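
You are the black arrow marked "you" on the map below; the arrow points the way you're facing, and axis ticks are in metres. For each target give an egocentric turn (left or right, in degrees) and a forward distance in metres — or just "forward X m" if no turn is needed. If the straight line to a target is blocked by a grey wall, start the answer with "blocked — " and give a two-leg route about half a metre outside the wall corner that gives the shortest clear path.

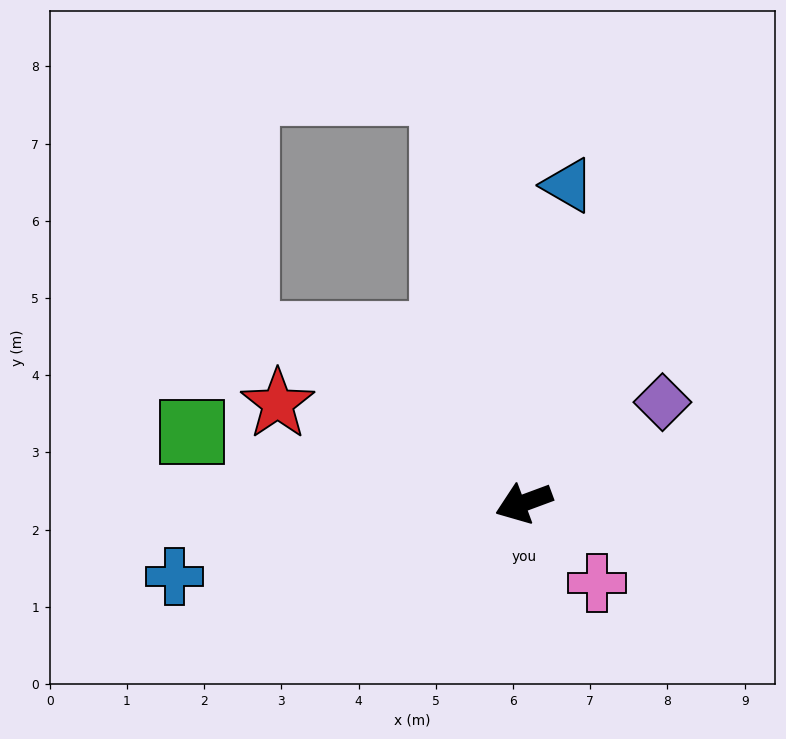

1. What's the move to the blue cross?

turn right 8°, forward 4.6 m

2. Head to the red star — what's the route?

turn right 42°, forward 3.4 m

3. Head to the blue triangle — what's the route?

turn right 118°, forward 4.2 m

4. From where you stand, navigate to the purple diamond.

turn right 164°, forward 2.2 m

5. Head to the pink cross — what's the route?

turn left 112°, forward 1.4 m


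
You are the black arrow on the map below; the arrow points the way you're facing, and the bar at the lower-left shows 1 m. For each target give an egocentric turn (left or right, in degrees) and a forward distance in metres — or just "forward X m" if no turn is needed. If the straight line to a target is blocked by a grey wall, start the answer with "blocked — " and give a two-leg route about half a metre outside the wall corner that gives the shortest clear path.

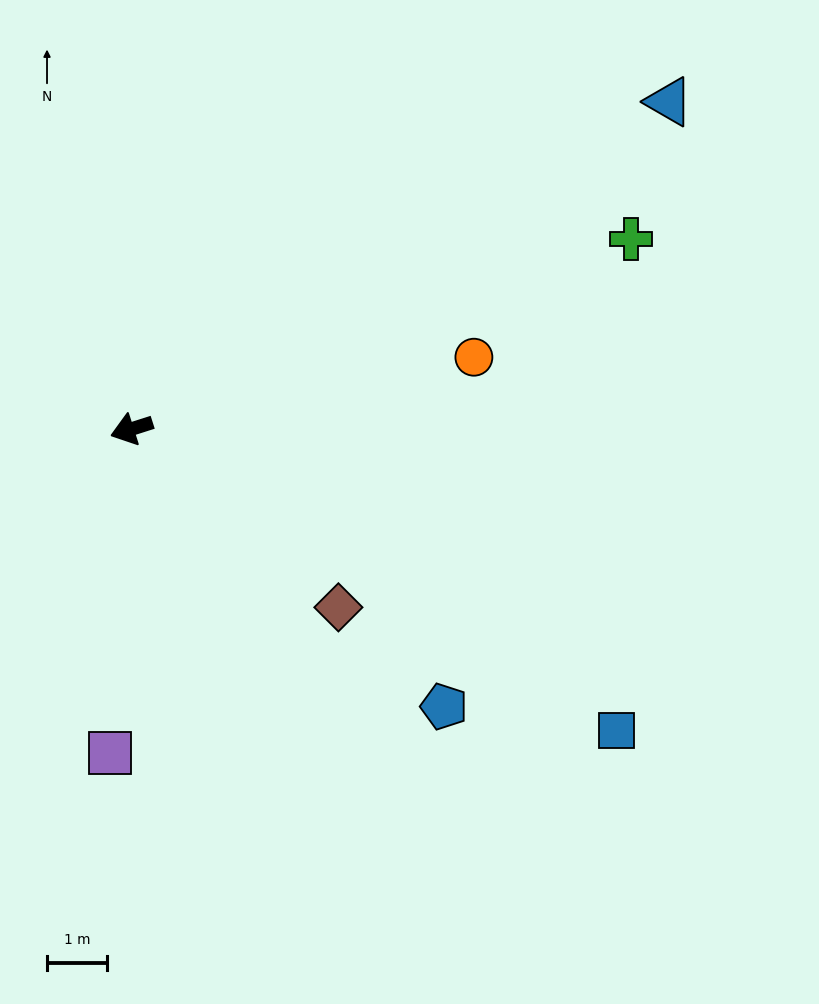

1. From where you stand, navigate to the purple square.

turn left 68°, forward 5.4 m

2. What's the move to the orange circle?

turn left 174°, forward 5.8 m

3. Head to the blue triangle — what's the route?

turn right 166°, forward 10.5 m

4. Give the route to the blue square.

turn left 130°, forward 9.5 m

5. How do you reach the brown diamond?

turn left 122°, forward 4.6 m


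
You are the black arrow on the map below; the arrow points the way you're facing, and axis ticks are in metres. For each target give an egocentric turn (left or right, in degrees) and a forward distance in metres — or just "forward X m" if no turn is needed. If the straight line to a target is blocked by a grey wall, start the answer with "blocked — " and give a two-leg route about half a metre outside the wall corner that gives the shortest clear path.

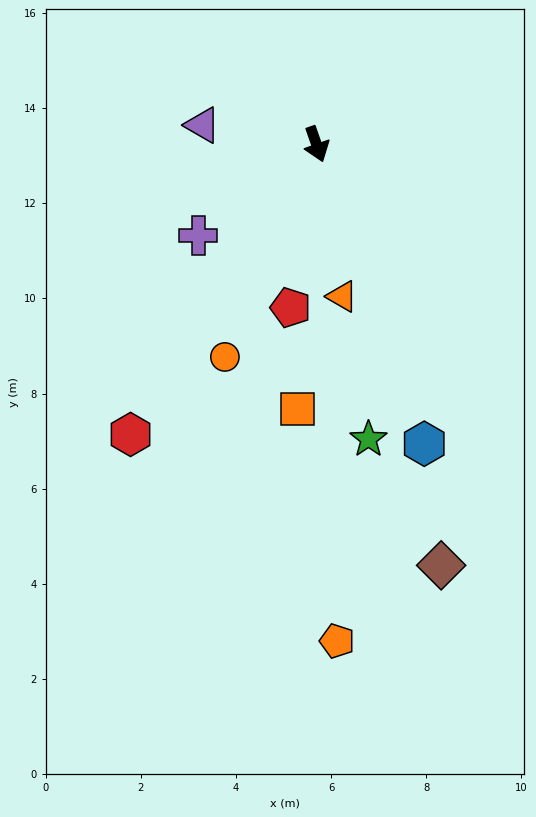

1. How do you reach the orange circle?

turn right 43°, forward 4.9 m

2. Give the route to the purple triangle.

turn right 119°, forward 2.4 m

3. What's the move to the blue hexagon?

forward 6.7 m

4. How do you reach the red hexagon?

turn right 52°, forward 7.2 m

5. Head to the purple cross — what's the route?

turn right 72°, forward 3.1 m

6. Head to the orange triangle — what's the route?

turn right 10°, forward 3.2 m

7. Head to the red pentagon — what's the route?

turn right 28°, forward 3.5 m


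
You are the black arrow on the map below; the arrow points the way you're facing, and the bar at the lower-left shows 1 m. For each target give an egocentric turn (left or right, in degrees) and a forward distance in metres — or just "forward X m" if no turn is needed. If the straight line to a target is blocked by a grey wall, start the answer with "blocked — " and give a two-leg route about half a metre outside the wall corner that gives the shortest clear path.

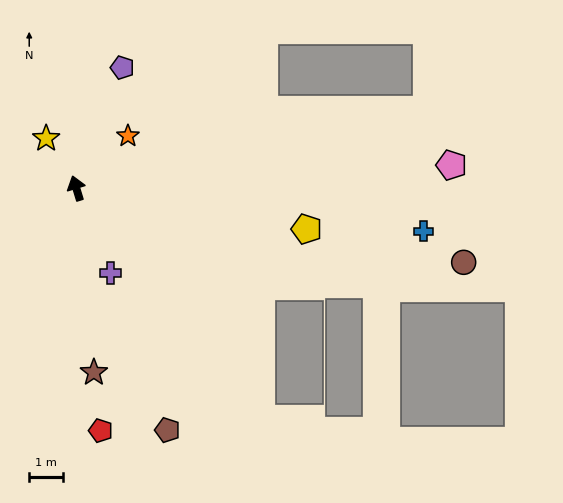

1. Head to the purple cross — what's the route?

turn right 175°, forward 2.7 m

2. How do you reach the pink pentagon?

turn right 103°, forward 11.2 m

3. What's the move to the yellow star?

turn left 14°, forward 1.7 m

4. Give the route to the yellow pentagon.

turn right 117°, forward 7.0 m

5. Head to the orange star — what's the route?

turn right 62°, forward 2.2 m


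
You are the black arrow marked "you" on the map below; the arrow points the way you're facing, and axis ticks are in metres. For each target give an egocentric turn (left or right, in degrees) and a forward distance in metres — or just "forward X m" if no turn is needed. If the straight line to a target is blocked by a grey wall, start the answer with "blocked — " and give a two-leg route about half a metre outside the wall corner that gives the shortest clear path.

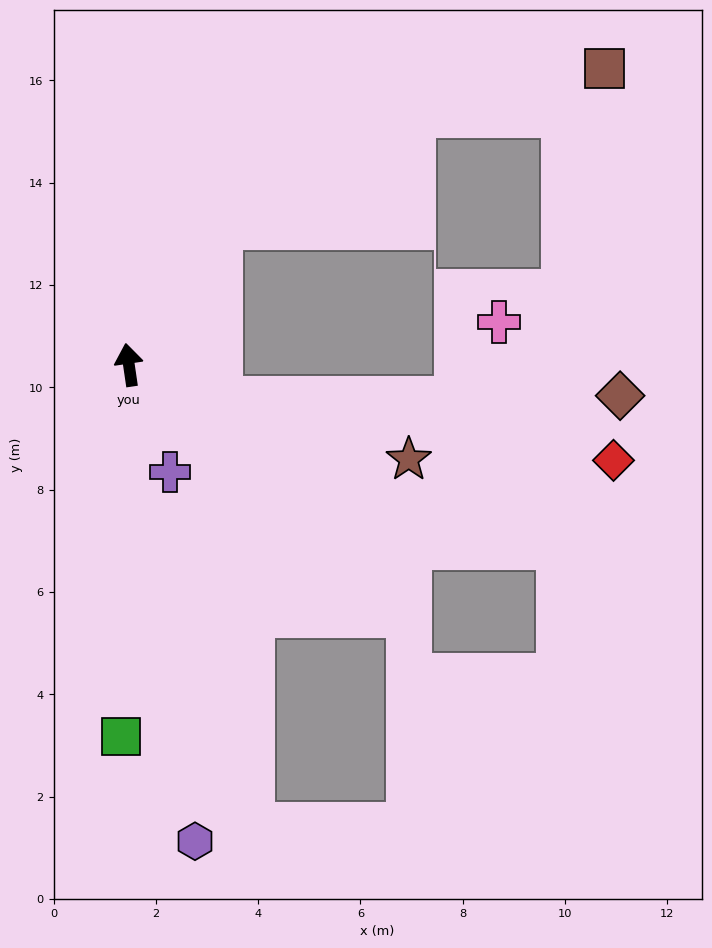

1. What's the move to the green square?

turn left 170°, forward 7.3 m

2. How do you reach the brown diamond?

blocked — turn right 118°, forward 1.9 m, then turn left 20°, forward 7.8 m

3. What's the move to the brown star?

turn right 117°, forward 5.8 m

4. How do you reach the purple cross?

turn right 167°, forward 2.2 m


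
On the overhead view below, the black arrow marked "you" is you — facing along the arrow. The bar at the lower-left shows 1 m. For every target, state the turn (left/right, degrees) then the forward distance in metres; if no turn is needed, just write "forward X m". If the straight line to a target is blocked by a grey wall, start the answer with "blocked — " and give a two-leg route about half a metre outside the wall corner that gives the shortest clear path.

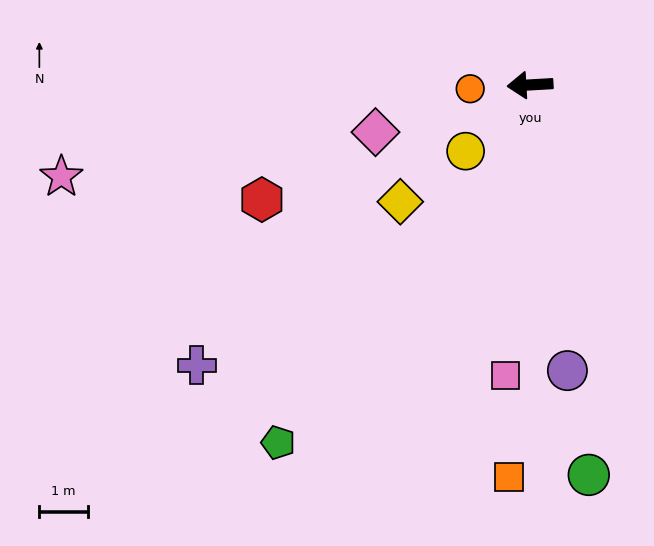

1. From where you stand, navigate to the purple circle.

turn left 94°, forward 5.9 m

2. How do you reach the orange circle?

forward 1.2 m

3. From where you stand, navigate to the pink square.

turn left 82°, forward 6.0 m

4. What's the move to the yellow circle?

turn left 42°, forward 1.9 m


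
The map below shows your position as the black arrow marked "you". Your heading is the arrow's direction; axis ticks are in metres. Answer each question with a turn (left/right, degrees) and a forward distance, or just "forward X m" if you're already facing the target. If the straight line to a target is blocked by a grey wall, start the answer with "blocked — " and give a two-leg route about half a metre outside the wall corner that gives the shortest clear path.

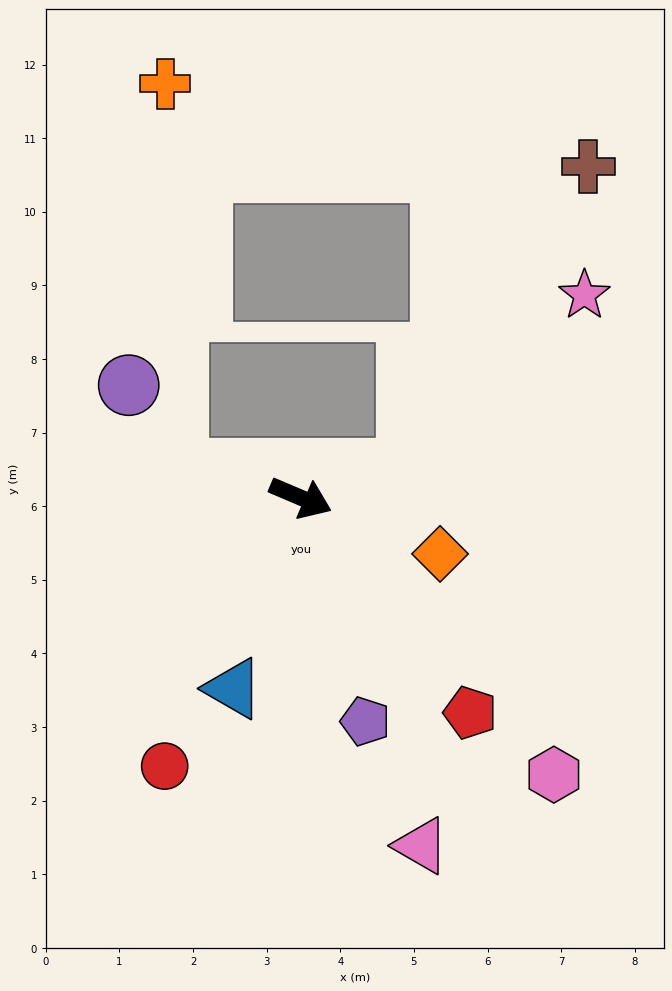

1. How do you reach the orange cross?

blocked — turn right 170°, forward 1.7 m, then turn right 75°, forward 5.3 m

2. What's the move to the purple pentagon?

turn right 51°, forward 3.2 m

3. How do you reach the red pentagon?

turn right 29°, forward 3.7 m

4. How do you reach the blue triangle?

turn right 86°, forward 2.8 m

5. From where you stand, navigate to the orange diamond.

forward 2.0 m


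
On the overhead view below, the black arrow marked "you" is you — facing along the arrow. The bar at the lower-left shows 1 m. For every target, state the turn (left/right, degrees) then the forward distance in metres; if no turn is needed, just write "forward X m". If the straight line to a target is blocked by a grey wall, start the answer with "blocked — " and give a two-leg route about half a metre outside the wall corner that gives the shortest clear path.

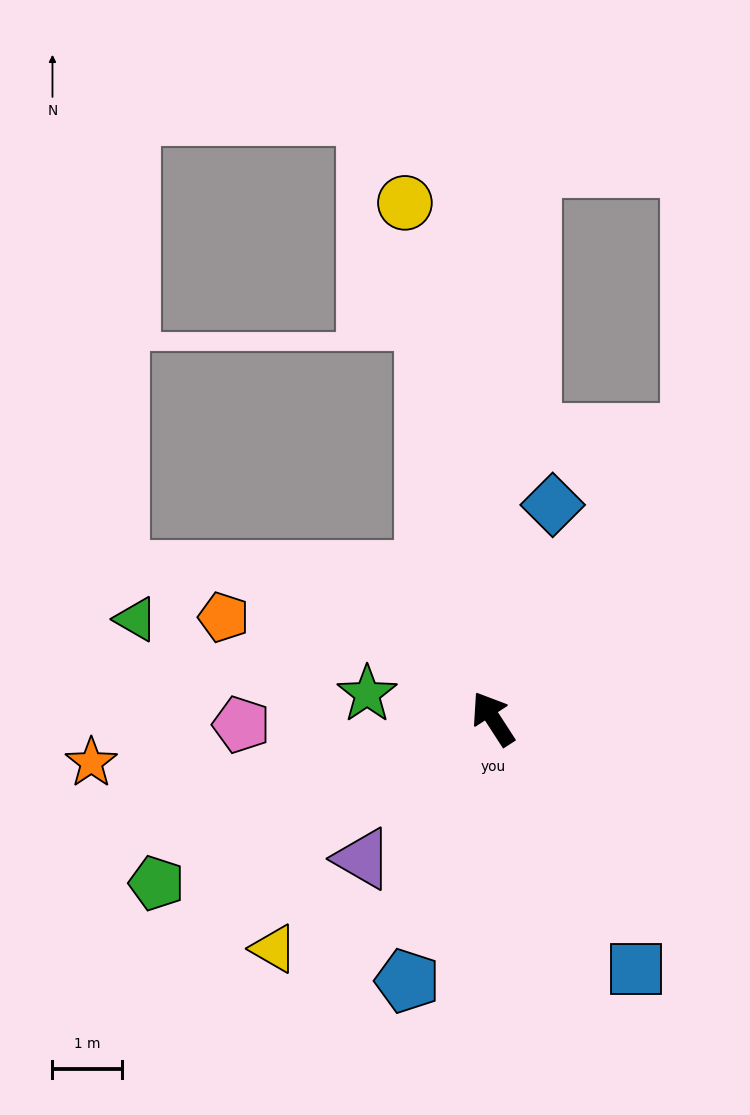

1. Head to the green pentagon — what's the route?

turn left 83°, forward 5.4 m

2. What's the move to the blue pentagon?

turn left 129°, forward 4.0 m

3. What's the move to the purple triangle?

turn left 104°, forward 2.8 m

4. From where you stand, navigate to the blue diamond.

turn right 48°, forward 3.2 m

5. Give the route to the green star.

turn left 46°, forward 1.9 m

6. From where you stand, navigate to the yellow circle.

turn right 23°, forward 7.6 m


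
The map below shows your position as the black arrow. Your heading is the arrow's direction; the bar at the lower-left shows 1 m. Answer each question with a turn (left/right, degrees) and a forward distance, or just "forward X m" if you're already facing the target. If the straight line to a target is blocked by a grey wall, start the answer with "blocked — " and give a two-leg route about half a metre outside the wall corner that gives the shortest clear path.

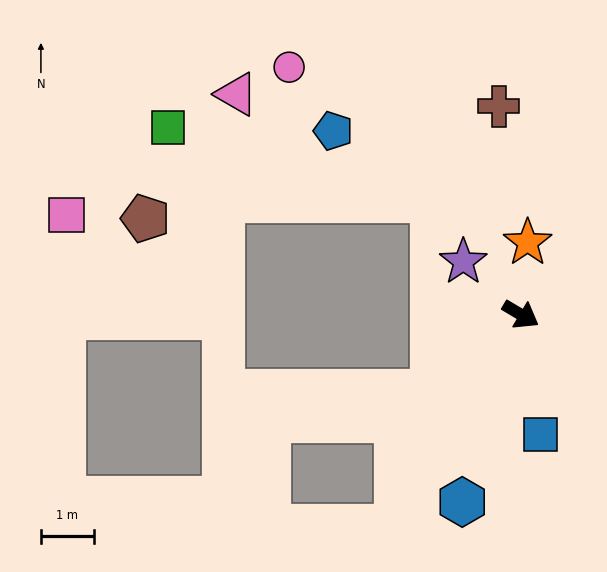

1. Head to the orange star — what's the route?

turn left 115°, forward 1.4 m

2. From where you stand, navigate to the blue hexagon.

turn right 77°, forward 3.7 m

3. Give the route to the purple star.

turn left 168°, forward 1.5 m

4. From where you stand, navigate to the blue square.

turn right 50°, forward 2.3 m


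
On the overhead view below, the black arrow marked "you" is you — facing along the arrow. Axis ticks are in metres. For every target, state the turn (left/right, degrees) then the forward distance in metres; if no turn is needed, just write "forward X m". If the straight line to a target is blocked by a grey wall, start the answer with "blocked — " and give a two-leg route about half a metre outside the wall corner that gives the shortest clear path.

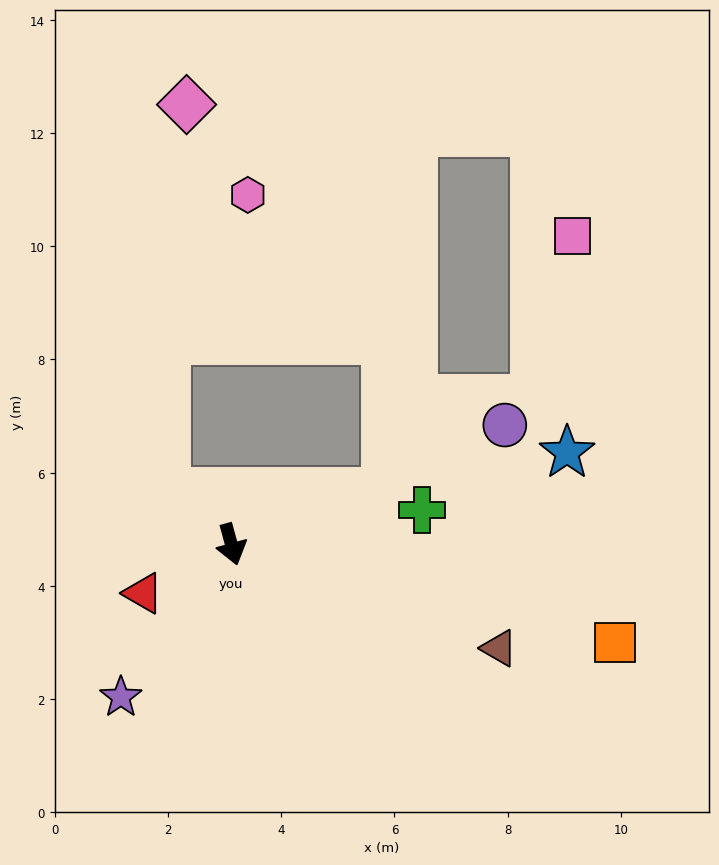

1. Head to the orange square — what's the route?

turn left 60°, forward 7.0 m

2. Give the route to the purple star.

turn right 51°, forward 3.3 m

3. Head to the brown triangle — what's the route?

turn left 54°, forward 5.1 m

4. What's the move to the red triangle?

turn right 76°, forward 1.8 m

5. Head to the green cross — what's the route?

turn left 85°, forward 3.4 m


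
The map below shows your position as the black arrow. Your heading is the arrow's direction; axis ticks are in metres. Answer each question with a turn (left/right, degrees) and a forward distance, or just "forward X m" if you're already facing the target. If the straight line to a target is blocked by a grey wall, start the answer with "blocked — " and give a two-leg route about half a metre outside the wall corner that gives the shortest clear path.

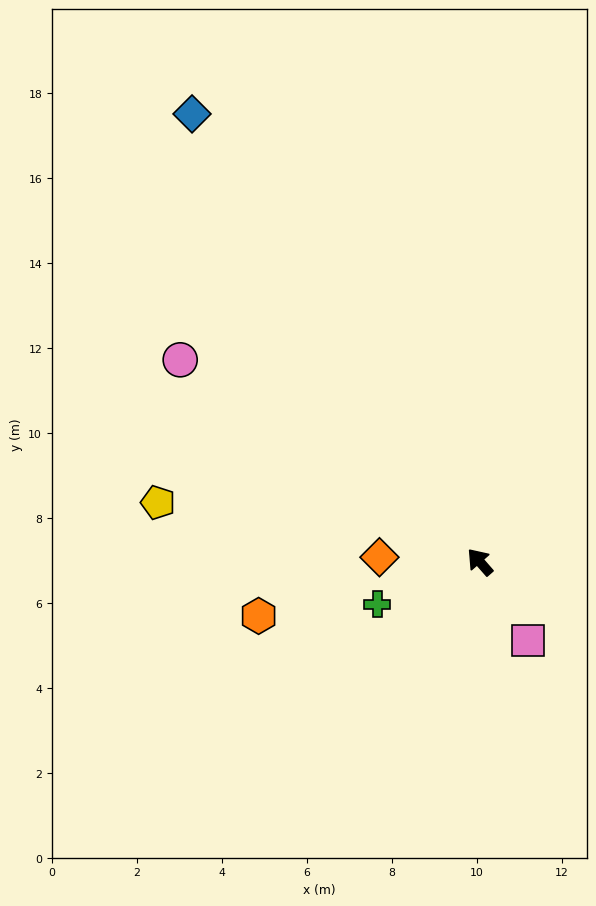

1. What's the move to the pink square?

turn left 170°, forward 2.2 m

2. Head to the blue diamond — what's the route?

turn right 8°, forward 12.5 m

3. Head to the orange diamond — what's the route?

turn left 46°, forward 2.4 m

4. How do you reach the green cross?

turn left 71°, forward 2.6 m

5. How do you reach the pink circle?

turn left 15°, forward 8.5 m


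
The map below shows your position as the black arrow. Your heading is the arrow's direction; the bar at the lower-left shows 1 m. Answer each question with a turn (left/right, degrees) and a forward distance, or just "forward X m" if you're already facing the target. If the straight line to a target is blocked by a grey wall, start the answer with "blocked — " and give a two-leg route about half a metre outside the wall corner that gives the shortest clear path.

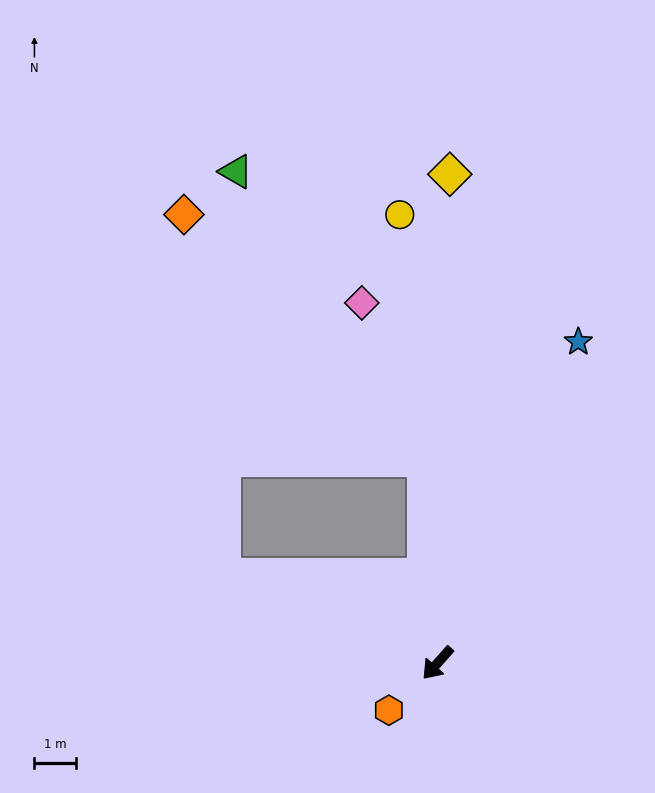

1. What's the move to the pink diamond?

blocked — turn right 135°, forward 4.9 m, then turn left 19°, forward 4.0 m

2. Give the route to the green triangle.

blocked — turn right 135°, forward 4.9 m, then turn left 30°, forward 8.2 m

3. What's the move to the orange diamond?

blocked — turn right 135°, forward 4.9 m, then turn left 41°, forward 8.2 m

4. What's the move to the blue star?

turn right 162°, forward 8.4 m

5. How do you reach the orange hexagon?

turn right 4°, forward 1.6 m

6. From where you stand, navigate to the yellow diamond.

turn right 140°, forward 11.7 m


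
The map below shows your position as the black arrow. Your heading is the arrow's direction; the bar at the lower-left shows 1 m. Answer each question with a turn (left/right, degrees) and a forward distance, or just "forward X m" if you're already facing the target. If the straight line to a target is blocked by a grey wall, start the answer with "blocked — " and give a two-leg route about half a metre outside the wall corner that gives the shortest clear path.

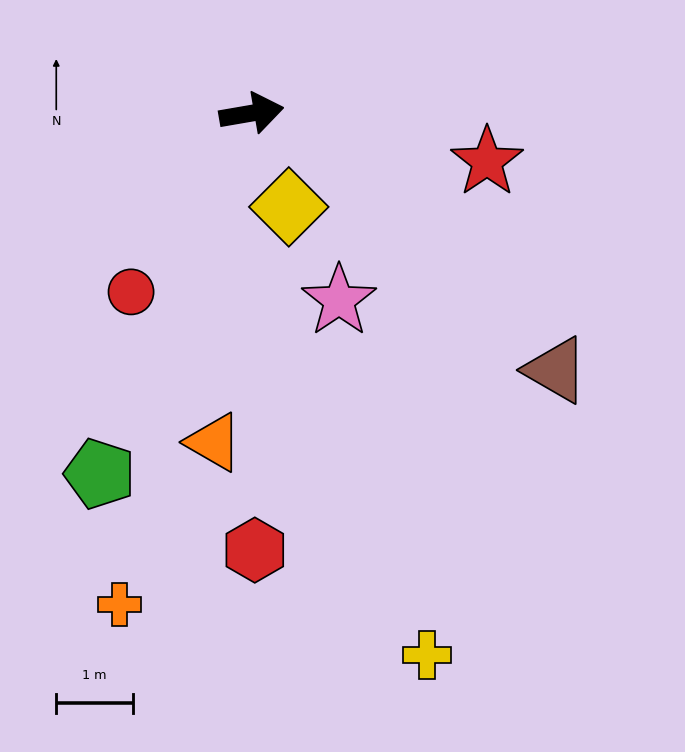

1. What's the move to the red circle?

turn right 134°, forward 2.8 m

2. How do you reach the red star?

turn right 21°, forward 3.1 m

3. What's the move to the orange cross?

turn right 115°, forward 6.6 m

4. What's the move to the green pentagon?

turn right 123°, forward 5.1 m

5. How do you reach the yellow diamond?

turn right 78°, forward 1.3 m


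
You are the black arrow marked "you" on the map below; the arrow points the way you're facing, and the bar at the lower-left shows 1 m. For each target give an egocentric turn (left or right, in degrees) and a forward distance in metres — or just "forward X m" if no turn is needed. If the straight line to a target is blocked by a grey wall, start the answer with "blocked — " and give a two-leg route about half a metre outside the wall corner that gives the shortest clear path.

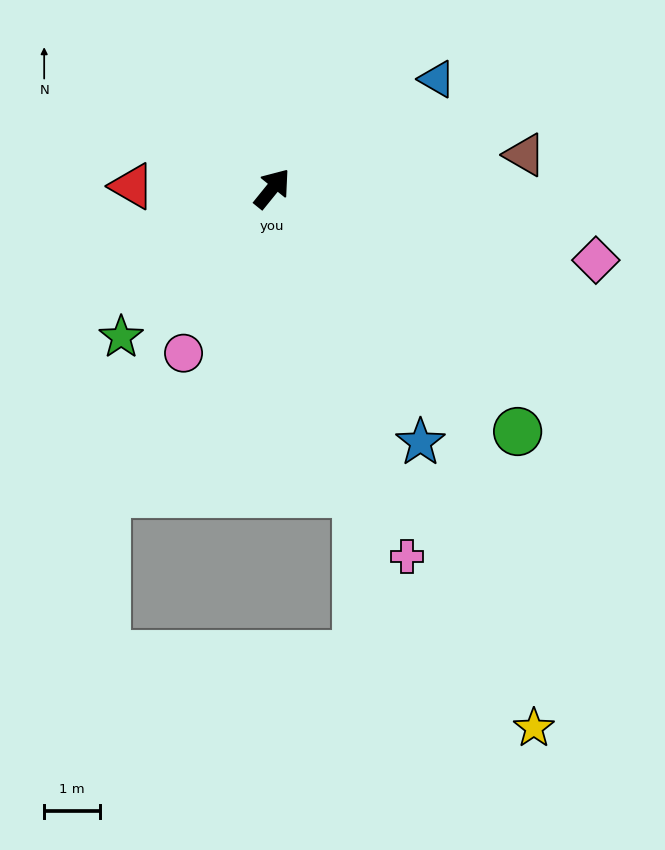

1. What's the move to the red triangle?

turn left 128°, forward 2.5 m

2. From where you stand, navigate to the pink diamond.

turn right 63°, forward 5.9 m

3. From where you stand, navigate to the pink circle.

turn right 169°, forward 3.3 m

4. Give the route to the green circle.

turn right 96°, forward 6.2 m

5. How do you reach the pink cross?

turn right 121°, forward 7.0 m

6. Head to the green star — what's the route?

turn left 174°, forward 3.8 m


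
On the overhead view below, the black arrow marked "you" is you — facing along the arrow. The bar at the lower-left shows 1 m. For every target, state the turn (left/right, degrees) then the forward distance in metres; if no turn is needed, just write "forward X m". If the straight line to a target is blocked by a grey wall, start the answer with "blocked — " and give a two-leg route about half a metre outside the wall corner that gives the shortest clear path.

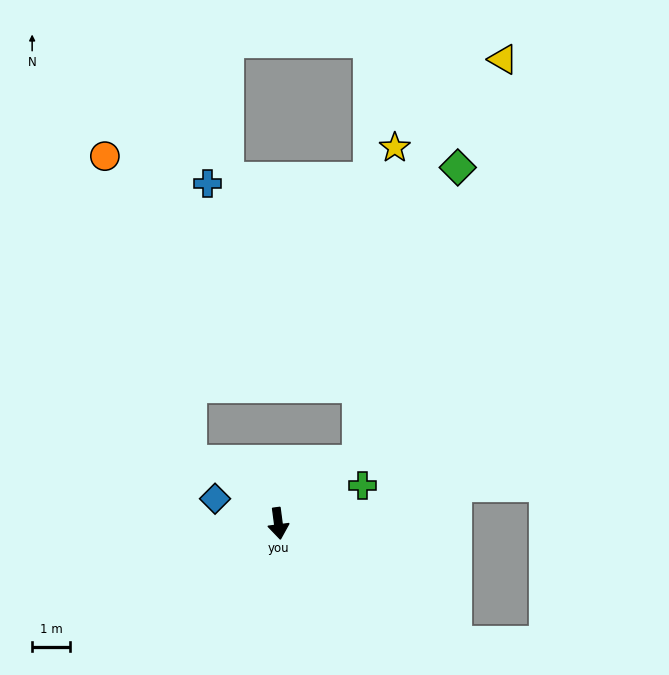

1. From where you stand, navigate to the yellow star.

blocked — turn left 120°, forward 2.7 m, then turn left 46°, forward 8.3 m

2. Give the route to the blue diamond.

turn right 119°, forward 1.8 m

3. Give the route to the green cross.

turn left 107°, forward 2.4 m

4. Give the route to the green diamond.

blocked — turn left 120°, forward 2.7 m, then turn left 34°, forward 8.2 m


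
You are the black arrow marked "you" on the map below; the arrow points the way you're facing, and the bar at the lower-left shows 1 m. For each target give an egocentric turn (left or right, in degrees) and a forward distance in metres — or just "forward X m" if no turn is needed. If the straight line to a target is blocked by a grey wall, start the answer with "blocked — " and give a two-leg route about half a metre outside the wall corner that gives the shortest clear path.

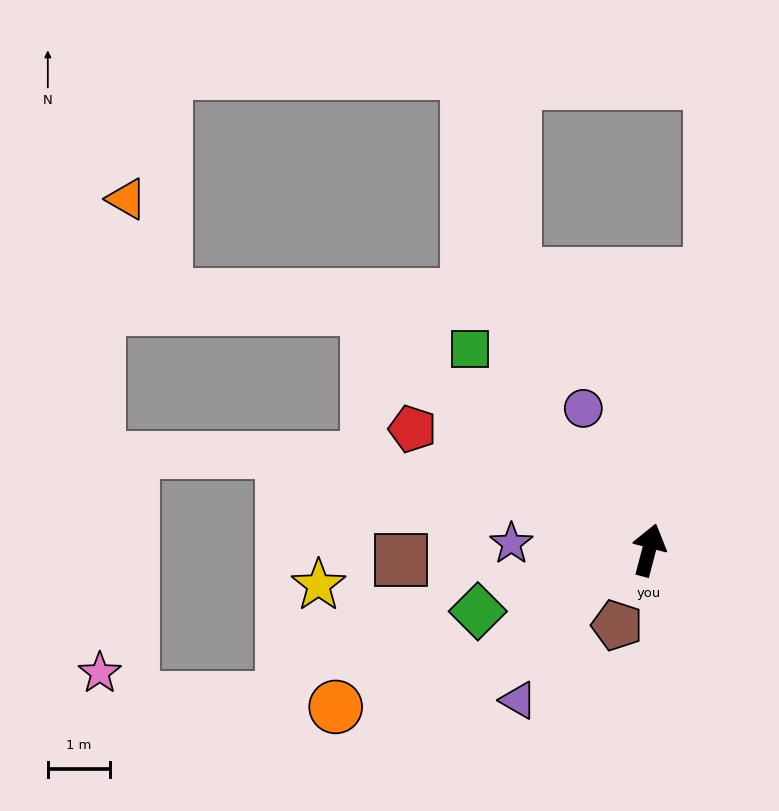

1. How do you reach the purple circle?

turn left 40°, forward 2.5 m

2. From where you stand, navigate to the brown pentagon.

turn left 172°, forward 1.3 m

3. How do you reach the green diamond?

turn left 124°, forward 2.9 m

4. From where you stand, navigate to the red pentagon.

turn left 78°, forward 4.3 m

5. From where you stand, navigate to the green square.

turn left 56°, forward 4.3 m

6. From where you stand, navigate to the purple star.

turn left 102°, forward 2.2 m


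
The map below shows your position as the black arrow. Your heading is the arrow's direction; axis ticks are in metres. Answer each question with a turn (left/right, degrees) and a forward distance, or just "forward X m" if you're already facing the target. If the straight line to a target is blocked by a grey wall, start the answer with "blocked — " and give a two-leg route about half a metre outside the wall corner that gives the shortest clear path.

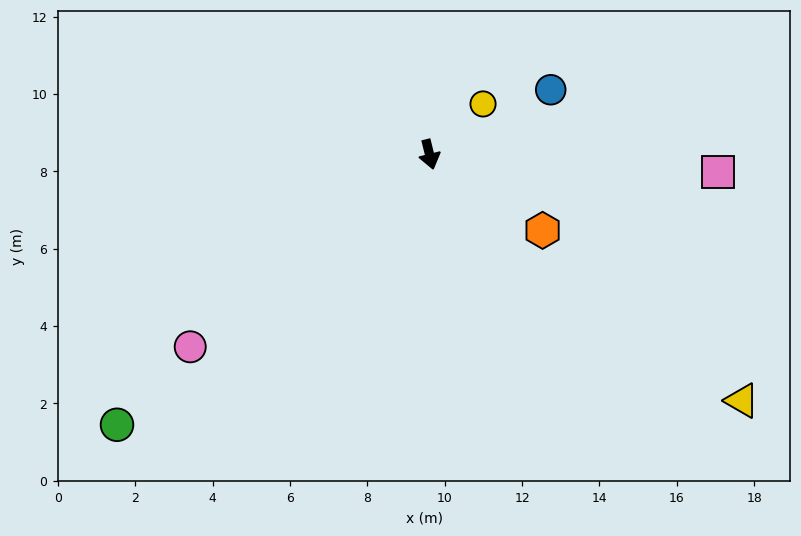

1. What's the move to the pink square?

turn left 73°, forward 7.5 m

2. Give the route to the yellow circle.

turn left 119°, forward 1.9 m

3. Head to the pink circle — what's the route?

turn right 65°, forward 7.9 m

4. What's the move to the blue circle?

turn left 104°, forward 3.6 m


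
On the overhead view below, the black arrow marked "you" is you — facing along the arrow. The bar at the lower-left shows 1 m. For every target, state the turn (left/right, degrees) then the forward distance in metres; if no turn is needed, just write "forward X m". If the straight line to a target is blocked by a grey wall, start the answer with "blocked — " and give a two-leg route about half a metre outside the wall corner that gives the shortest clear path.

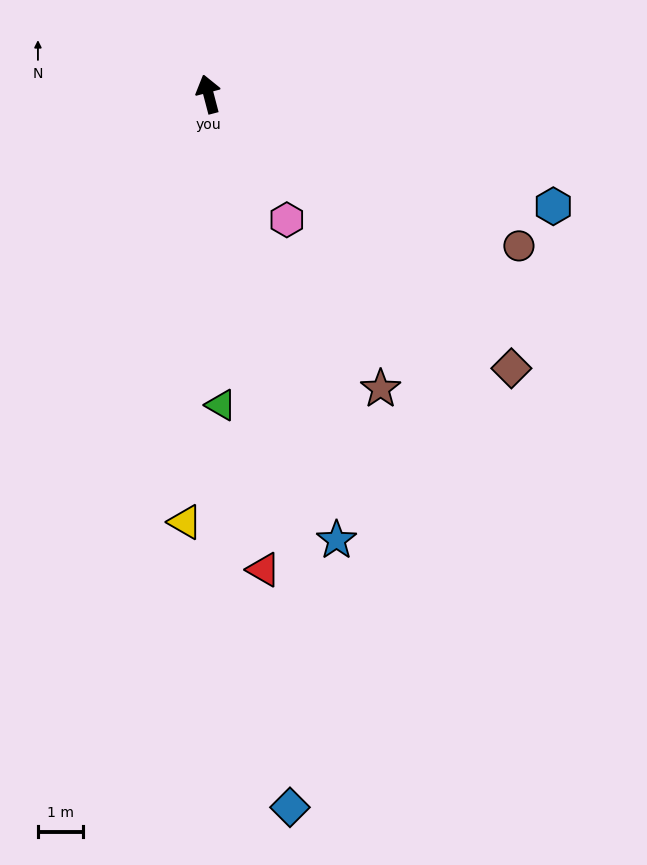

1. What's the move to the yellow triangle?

turn left 162°, forward 9.6 m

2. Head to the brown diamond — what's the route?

turn right 147°, forward 9.2 m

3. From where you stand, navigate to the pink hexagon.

turn right 163°, forward 3.3 m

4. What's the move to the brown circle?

turn right 131°, forward 7.7 m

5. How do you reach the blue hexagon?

turn right 123°, forward 8.1 m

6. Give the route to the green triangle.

turn left 168°, forward 7.0 m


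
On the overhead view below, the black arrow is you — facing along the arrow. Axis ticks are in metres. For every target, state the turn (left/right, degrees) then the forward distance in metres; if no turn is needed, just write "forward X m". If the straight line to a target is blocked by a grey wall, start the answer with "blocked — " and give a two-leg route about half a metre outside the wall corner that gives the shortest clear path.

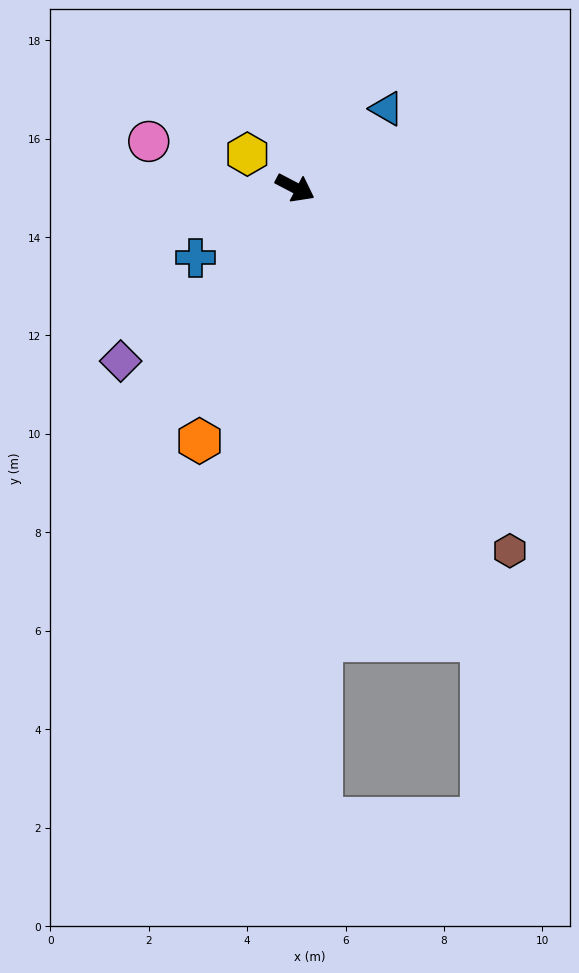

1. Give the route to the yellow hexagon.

turn left 172°, forward 1.2 m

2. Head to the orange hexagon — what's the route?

turn right 83°, forward 5.5 m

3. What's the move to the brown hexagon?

turn right 32°, forward 8.6 m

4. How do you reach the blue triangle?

turn left 69°, forward 2.5 m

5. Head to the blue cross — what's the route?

turn right 117°, forward 2.5 m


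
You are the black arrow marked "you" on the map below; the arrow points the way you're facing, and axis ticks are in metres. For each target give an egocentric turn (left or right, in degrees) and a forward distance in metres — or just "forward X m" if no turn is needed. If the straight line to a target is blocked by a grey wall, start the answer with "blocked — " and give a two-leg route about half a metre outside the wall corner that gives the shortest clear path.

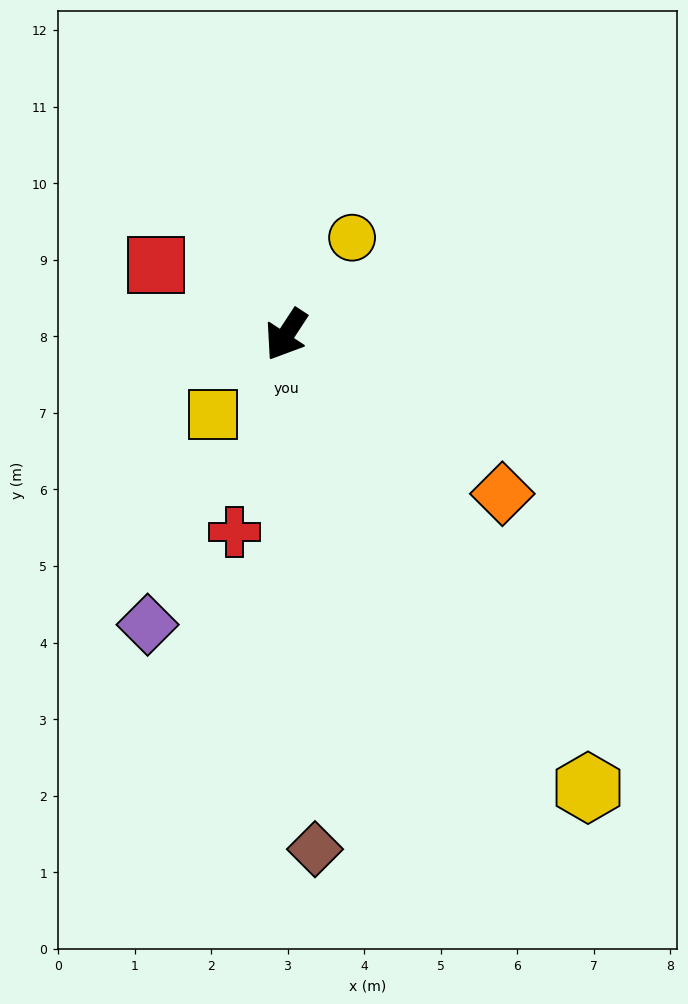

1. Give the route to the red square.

turn right 85°, forward 1.9 m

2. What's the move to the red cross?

turn left 19°, forward 2.7 m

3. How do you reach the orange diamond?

turn left 87°, forward 3.5 m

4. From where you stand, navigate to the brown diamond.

turn left 36°, forward 6.7 m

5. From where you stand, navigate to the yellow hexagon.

turn left 67°, forward 7.1 m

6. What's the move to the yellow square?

turn right 9°, forward 1.4 m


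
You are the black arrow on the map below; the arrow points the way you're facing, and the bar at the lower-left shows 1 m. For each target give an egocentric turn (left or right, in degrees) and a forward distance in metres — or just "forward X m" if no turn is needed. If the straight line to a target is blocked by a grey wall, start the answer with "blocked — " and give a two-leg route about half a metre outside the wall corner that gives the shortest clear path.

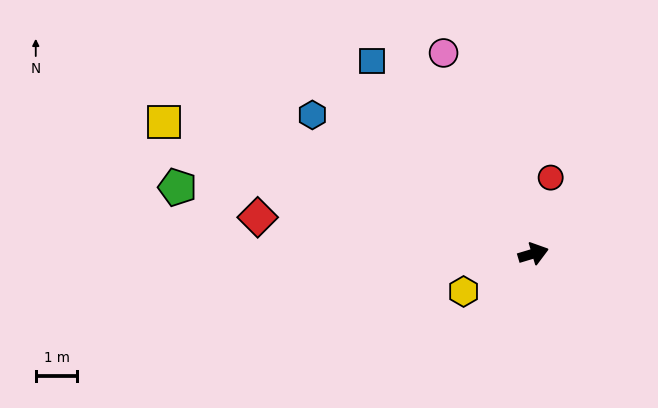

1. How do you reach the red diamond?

turn left 156°, forward 6.7 m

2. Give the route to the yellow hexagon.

turn right 168°, forward 1.9 m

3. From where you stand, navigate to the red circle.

turn left 60°, forward 1.9 m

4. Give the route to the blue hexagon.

turn left 131°, forward 6.3 m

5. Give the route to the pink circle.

turn left 97°, forward 5.3 m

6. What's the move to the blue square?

turn left 113°, forward 6.0 m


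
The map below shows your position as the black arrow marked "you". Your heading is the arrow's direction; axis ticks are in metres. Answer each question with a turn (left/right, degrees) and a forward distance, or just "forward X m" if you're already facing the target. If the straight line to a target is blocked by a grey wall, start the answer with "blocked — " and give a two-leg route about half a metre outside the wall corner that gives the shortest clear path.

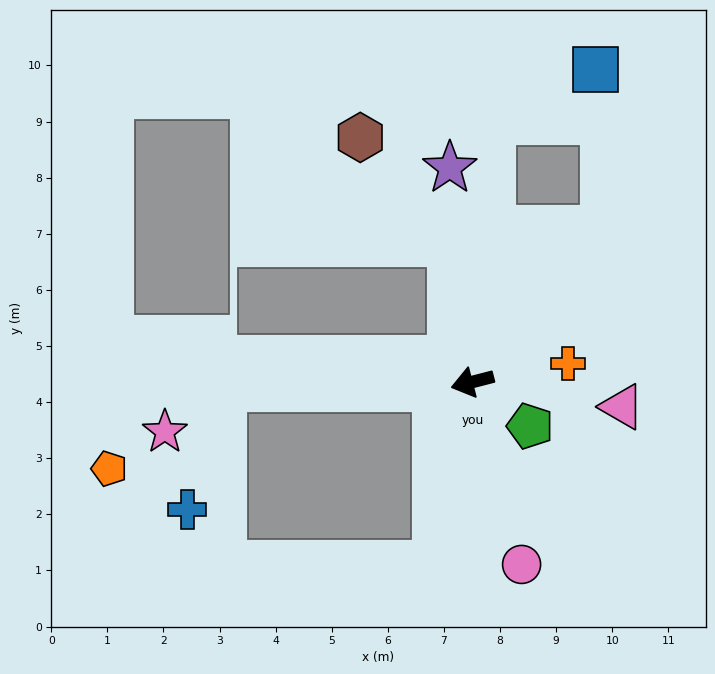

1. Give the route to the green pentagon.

turn left 128°, forward 1.3 m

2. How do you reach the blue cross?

blocked — turn right 13°, forward 4.5 m, then turn left 72°, forward 2.3 m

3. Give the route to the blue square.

blocked — turn right 109°, forward 4.7 m, then turn right 59°, forward 2.1 m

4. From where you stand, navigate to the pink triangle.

turn left 156°, forward 2.7 m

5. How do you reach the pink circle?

turn left 91°, forward 3.4 m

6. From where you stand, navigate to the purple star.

turn right 98°, forward 3.8 m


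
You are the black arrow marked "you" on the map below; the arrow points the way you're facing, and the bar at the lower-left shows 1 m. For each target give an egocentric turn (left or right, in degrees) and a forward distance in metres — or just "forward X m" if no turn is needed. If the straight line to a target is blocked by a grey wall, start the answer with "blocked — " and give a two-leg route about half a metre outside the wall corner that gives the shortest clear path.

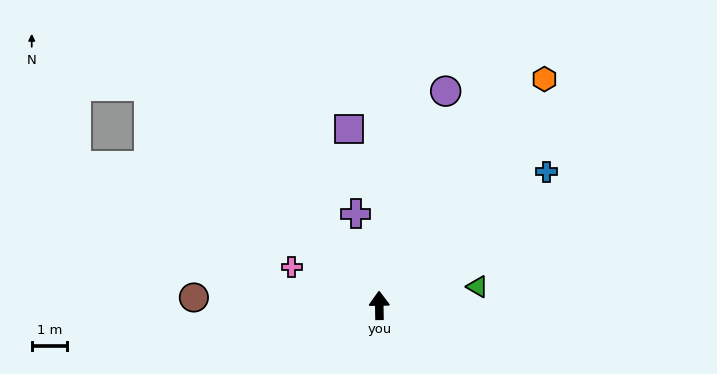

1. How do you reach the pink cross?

turn left 65°, forward 2.7 m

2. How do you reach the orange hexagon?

turn right 37°, forward 7.9 m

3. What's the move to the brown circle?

turn left 87°, forward 5.2 m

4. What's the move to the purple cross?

turn left 13°, forward 2.7 m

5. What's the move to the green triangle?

turn right 80°, forward 2.8 m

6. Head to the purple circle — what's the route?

turn right 18°, forward 6.3 m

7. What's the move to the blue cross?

turn right 52°, forward 6.0 m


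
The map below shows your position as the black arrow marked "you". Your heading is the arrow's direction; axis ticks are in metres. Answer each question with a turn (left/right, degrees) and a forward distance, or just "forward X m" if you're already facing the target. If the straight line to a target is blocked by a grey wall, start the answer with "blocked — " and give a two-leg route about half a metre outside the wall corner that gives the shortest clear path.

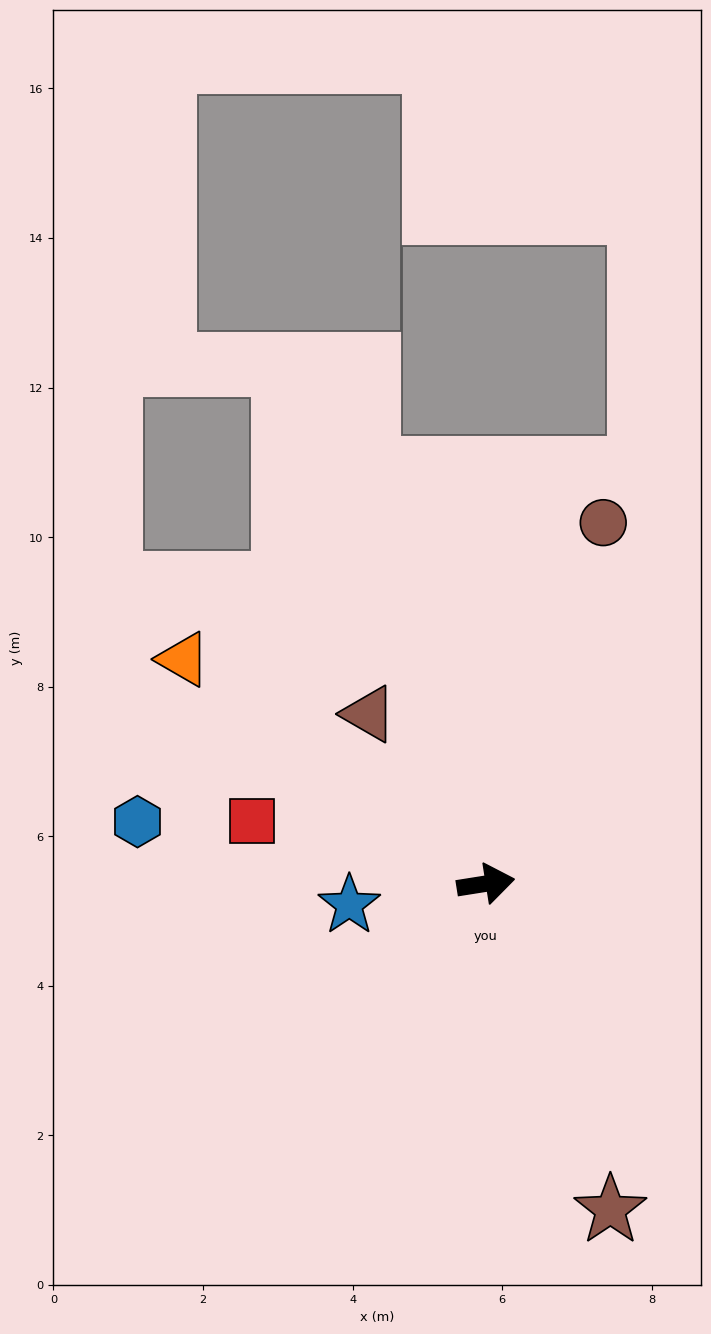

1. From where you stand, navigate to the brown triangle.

turn left 116°, forward 2.8 m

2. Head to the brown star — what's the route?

turn right 78°, forward 4.7 m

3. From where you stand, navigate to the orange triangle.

turn left 134°, forward 5.0 m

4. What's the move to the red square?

turn left 156°, forward 3.2 m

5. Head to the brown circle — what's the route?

turn left 63°, forward 5.1 m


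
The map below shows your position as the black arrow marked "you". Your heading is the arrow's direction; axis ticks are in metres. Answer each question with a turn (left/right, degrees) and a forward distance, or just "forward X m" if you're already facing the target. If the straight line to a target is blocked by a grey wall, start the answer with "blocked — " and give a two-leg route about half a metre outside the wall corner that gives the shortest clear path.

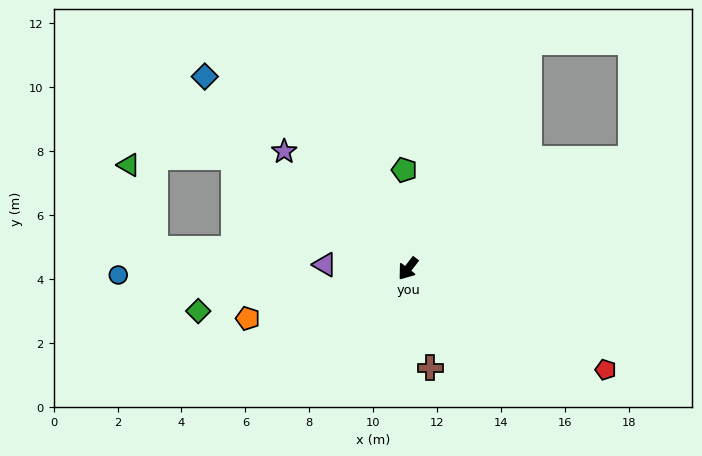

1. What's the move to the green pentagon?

turn right 140°, forward 3.1 m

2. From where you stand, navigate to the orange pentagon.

turn right 35°, forward 5.3 m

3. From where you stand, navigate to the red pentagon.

turn left 101°, forward 6.9 m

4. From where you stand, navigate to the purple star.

turn right 96°, forward 5.3 m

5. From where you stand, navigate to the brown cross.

turn left 50°, forward 3.2 m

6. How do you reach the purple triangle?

turn right 55°, forward 2.6 m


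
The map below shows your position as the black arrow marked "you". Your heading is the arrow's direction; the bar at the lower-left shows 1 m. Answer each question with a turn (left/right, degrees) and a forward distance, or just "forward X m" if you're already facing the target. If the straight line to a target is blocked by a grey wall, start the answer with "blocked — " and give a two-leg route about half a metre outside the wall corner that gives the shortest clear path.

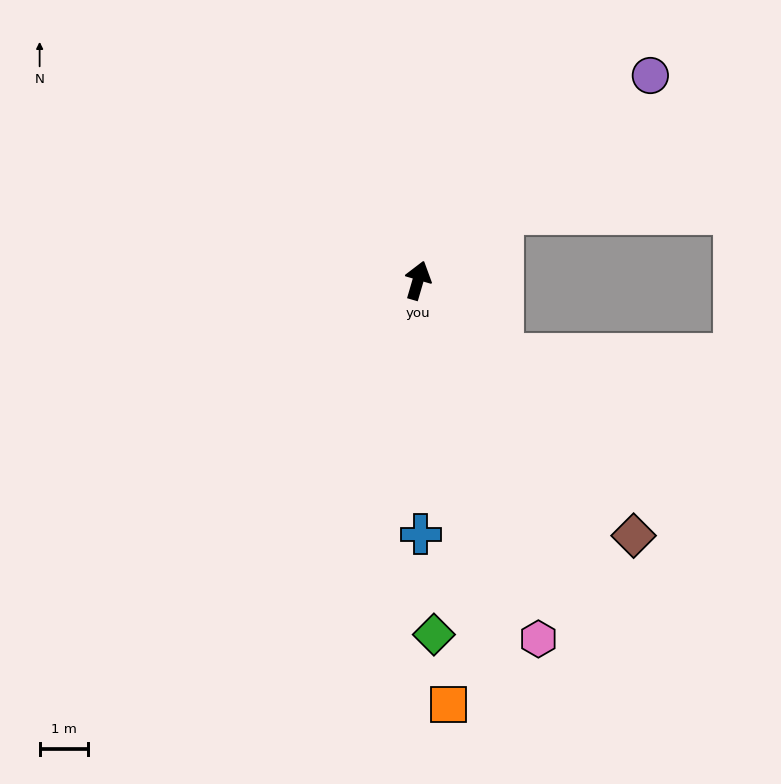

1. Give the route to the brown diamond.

turn right 124°, forward 6.9 m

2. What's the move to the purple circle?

turn right 32°, forward 6.4 m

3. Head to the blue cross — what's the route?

turn right 163°, forward 5.3 m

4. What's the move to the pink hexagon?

turn right 145°, forward 7.8 m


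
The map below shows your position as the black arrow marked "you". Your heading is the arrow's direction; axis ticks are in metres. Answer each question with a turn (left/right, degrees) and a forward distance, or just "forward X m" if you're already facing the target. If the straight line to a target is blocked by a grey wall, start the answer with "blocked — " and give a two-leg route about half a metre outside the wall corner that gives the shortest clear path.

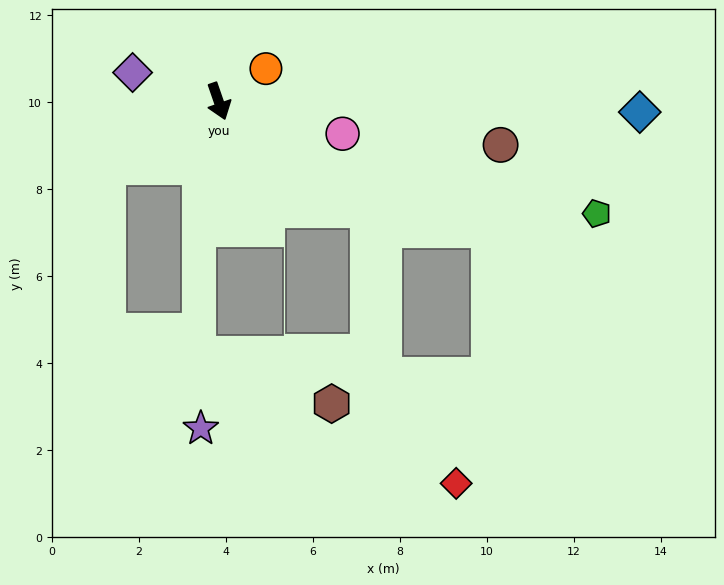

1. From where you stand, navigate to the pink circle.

turn left 56°, forward 2.9 m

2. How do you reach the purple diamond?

turn right 128°, forward 2.1 m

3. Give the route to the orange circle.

turn left 106°, forward 1.3 m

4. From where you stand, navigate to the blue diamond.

turn left 69°, forward 9.7 m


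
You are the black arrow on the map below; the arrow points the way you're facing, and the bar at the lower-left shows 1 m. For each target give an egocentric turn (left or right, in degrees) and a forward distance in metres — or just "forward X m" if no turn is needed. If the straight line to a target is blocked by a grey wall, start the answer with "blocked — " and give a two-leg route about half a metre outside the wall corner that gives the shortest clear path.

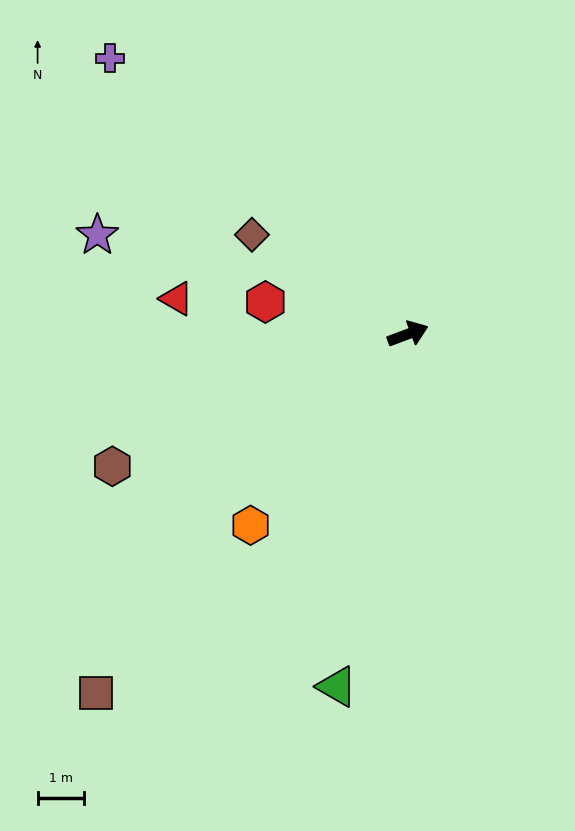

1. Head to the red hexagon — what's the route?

turn left 147°, forward 3.2 m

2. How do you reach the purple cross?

turn left 117°, forward 8.8 m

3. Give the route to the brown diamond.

turn left 127°, forward 4.0 m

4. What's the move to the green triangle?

turn right 122°, forward 7.8 m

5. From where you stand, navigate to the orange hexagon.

turn right 150°, forward 5.4 m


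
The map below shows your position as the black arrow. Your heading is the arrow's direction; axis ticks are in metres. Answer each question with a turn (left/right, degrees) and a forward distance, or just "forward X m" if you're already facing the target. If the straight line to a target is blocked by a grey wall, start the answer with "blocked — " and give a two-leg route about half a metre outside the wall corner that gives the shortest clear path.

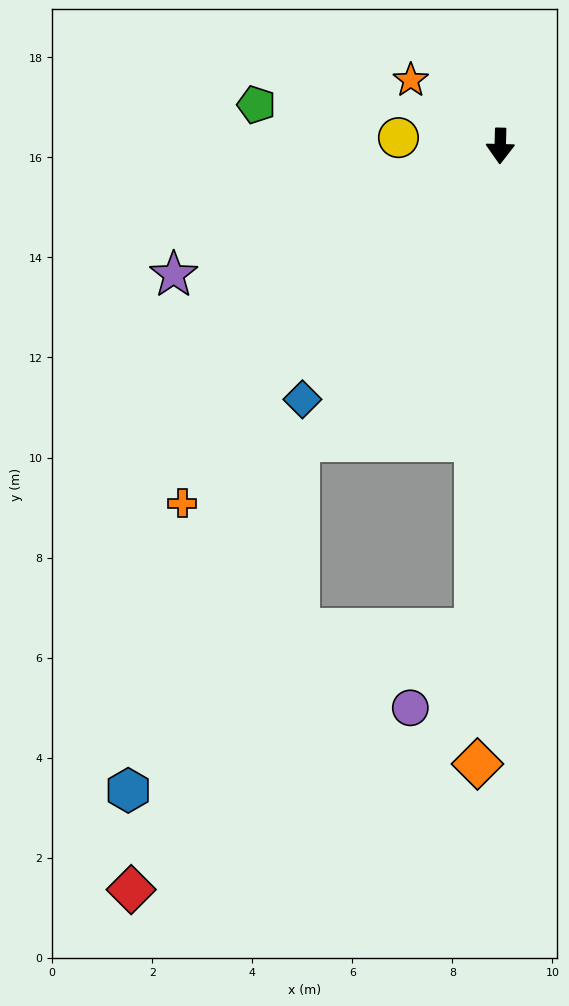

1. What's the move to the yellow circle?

turn right 93°, forward 2.0 m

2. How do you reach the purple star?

turn right 67°, forward 7.0 m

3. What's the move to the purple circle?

blocked — forward 9.7 m, then turn right 38°, forward 2.0 m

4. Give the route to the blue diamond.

turn right 37°, forward 6.4 m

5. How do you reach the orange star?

turn right 125°, forward 2.2 m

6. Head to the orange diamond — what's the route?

forward 12.4 m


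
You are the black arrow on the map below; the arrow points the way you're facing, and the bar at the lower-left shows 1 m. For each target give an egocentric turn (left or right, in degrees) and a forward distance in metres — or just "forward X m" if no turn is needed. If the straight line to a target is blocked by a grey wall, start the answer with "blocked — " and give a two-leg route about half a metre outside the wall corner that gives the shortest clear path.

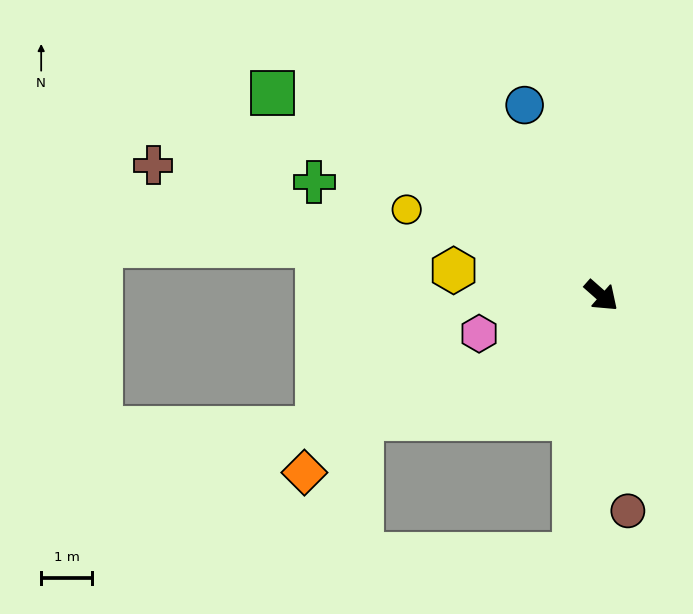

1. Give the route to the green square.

turn right 170°, forward 7.6 m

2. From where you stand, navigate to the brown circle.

turn right 42°, forward 4.3 m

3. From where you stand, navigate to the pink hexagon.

turn right 121°, forward 2.5 m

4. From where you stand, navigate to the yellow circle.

turn right 162°, forward 4.2 m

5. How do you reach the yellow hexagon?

turn right 148°, forward 3.0 m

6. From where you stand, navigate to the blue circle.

turn left 153°, forward 4.0 m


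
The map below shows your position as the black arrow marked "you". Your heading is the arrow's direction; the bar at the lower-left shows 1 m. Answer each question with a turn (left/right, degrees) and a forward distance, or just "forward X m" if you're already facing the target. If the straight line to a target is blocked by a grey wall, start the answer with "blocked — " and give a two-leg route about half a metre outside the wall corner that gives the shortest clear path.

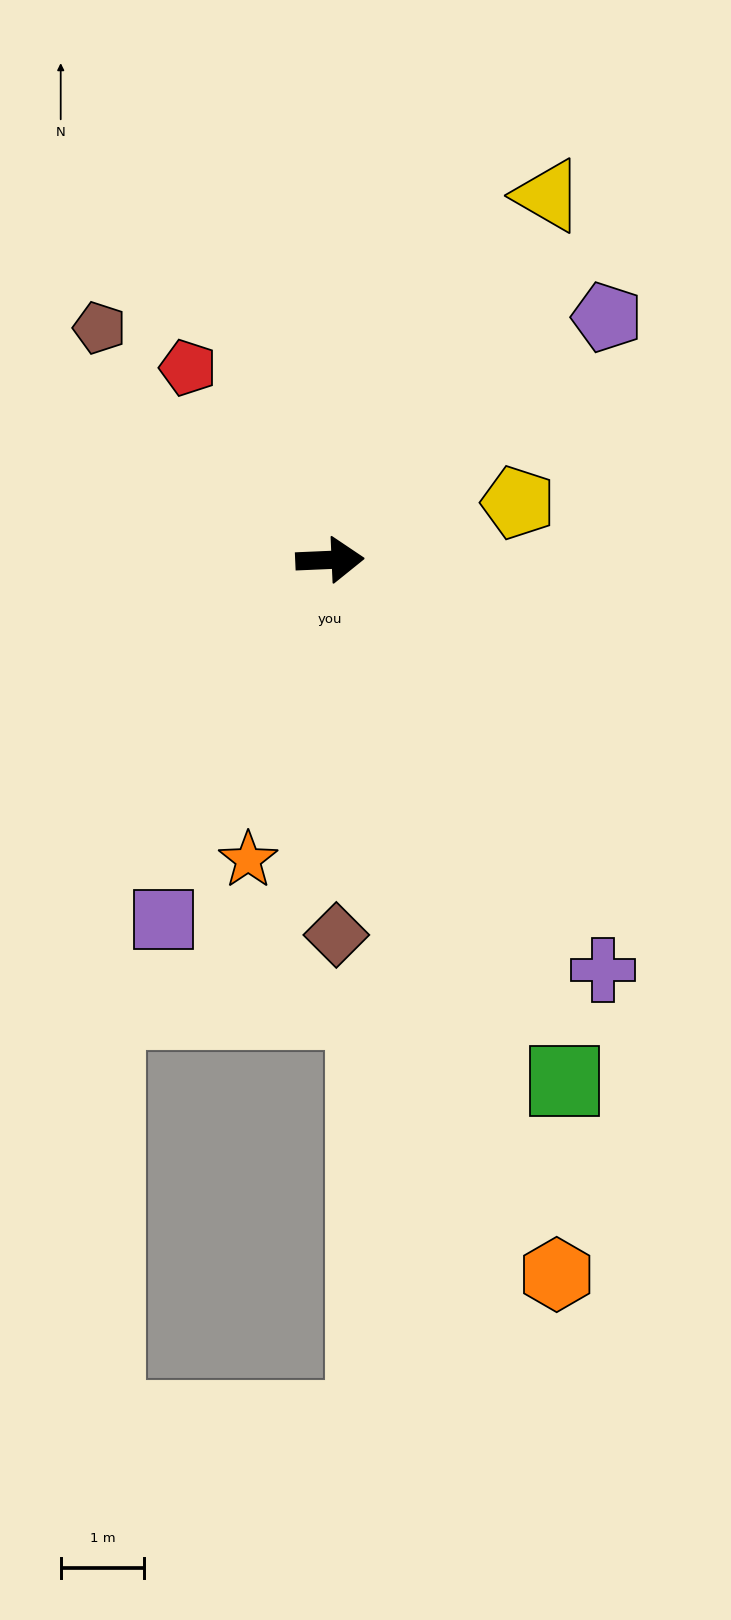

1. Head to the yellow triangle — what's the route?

turn left 57°, forward 5.1 m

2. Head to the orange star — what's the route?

turn right 108°, forward 3.7 m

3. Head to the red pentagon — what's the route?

turn left 124°, forward 2.9 m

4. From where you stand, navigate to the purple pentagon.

turn left 39°, forward 4.4 m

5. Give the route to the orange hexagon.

turn right 75°, forward 9.0 m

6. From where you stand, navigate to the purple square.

turn right 117°, forward 4.7 m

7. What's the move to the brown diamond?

turn right 92°, forward 4.5 m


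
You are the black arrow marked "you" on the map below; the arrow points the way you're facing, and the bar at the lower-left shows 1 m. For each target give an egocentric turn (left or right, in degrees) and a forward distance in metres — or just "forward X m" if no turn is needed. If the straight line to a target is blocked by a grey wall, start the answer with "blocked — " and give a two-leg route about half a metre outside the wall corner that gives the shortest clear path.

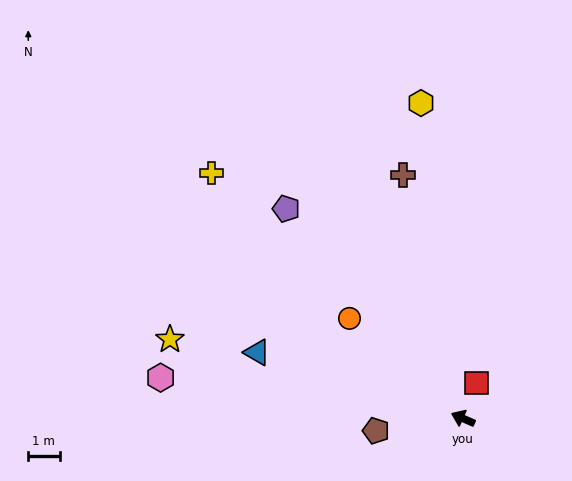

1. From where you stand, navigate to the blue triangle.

turn left 6°, forward 6.9 m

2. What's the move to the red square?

turn right 87°, forward 1.2 m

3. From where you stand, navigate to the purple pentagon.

turn right 26°, forward 8.8 m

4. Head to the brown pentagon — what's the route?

turn left 32°, forward 2.8 m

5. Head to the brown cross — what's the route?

turn right 53°, forward 8.0 m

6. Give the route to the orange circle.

turn right 18°, forward 4.8 m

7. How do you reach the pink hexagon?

turn left 16°, forward 9.8 m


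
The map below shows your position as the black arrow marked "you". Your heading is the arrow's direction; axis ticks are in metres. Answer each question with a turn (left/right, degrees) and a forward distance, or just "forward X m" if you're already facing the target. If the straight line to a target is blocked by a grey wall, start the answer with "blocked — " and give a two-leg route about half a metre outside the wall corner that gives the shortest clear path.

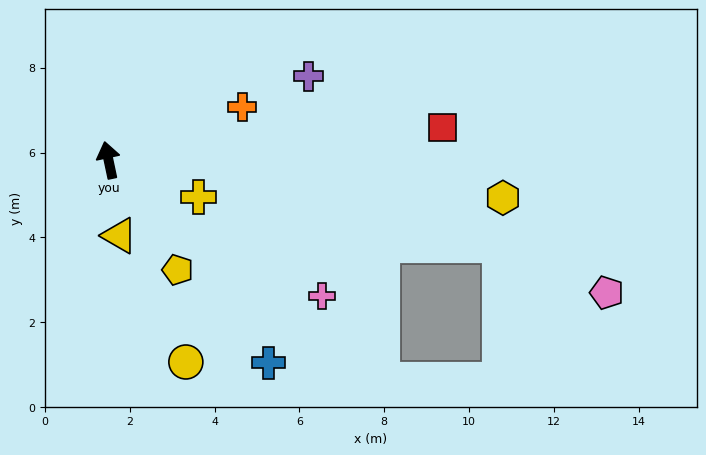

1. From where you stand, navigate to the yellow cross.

turn right 124°, forward 2.3 m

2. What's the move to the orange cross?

turn right 80°, forward 3.4 m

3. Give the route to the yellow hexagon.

turn right 107°, forward 9.3 m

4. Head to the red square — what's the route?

turn right 96°, forward 7.9 m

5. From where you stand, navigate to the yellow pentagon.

turn right 160°, forward 3.1 m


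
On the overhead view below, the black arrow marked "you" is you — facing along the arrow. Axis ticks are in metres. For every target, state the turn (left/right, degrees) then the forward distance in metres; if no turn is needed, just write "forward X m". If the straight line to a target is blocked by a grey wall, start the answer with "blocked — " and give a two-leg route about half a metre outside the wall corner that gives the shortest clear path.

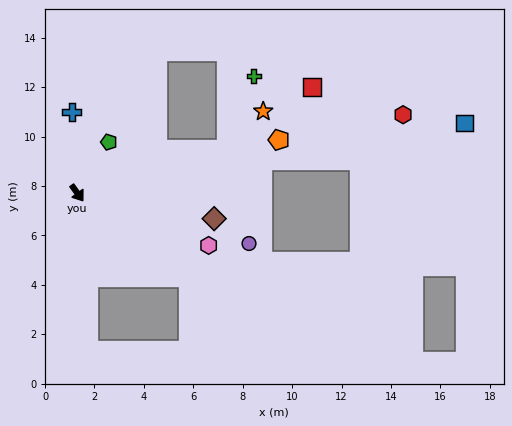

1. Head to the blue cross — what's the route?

turn left 148°, forward 3.3 m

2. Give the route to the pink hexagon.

turn left 32°, forward 5.7 m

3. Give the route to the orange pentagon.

turn left 69°, forward 8.4 m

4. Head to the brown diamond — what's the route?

turn left 44°, forward 5.6 m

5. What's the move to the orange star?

blocked — turn left 70°, forward 6.3 m, then turn left 31°, forward 2.2 m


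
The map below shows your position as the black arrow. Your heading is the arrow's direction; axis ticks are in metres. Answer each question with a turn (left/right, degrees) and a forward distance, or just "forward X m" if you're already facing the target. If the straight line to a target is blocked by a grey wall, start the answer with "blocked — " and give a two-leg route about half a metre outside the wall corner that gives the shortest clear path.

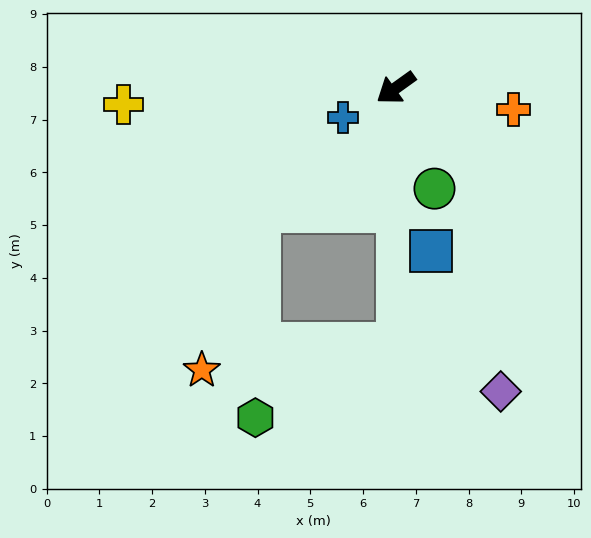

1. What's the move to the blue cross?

turn right 6°, forward 1.2 m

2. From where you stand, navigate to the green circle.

turn left 75°, forward 2.0 m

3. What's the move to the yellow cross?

turn right 32°, forward 5.2 m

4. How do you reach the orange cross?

turn left 134°, forward 2.3 m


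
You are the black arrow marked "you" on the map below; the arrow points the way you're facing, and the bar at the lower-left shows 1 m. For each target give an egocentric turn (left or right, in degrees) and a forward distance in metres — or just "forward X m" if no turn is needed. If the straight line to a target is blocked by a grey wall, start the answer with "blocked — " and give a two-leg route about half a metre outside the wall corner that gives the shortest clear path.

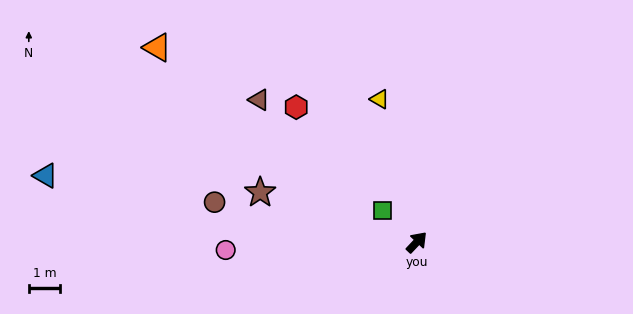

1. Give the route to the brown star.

turn left 116°, forward 5.2 m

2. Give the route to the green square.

turn left 90°, forward 1.5 m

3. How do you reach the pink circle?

turn left 136°, forward 6.0 m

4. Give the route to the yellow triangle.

turn left 58°, forward 4.7 m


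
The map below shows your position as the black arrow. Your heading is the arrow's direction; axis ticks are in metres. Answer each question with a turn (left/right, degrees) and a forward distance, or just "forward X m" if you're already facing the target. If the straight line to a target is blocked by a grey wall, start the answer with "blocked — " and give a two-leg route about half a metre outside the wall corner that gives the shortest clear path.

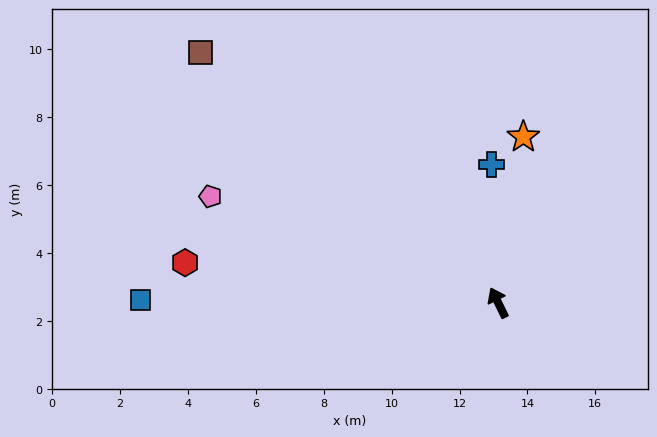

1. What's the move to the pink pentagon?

turn left 44°, forward 9.0 m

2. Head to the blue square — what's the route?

turn left 63°, forward 10.5 m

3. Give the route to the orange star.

turn right 35°, forward 4.9 m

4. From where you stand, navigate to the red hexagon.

turn left 57°, forward 9.3 m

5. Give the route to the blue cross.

turn right 23°, forward 4.1 m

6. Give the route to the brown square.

turn left 24°, forward 11.5 m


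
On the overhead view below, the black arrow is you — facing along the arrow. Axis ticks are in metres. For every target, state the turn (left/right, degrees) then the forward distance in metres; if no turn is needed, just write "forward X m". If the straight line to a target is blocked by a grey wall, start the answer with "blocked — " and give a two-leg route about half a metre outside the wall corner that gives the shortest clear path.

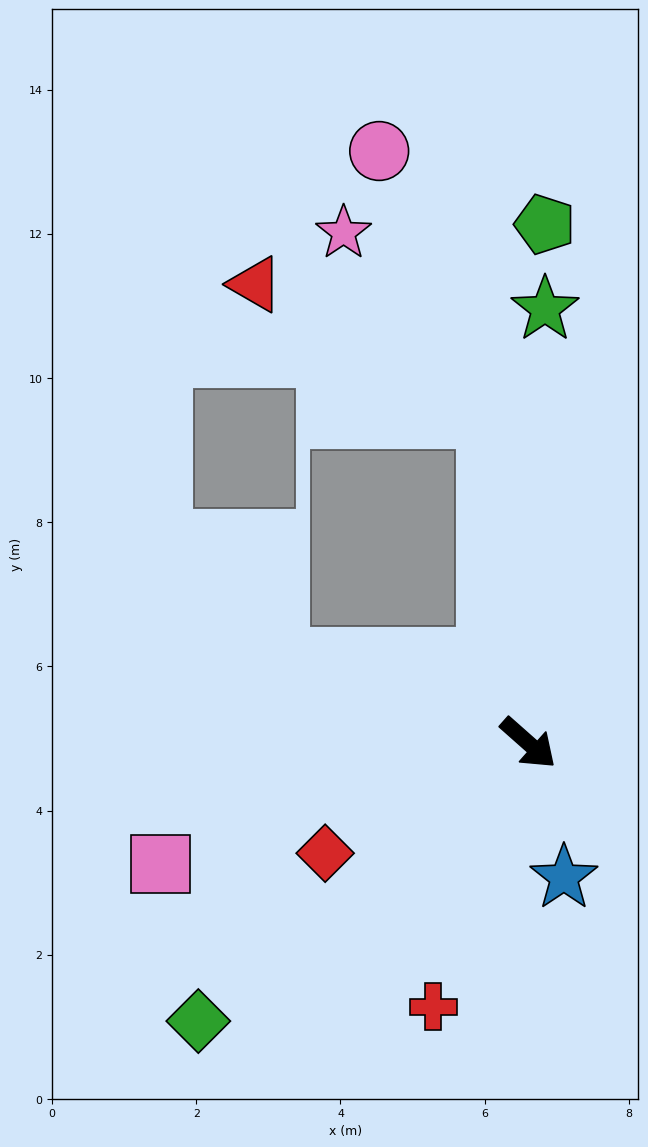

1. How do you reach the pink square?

turn right 120°, forward 5.4 m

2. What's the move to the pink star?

blocked — turn left 139°, forward 4.6 m, then turn left 30°, forward 3.2 m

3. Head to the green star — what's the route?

turn left 129°, forward 6.0 m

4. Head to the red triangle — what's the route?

blocked — turn left 139°, forward 4.6 m, then turn left 53°, forward 3.7 m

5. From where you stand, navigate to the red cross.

turn right 68°, forward 3.9 m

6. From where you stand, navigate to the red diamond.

turn right 110°, forward 3.2 m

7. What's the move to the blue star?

turn right 34°, forward 1.9 m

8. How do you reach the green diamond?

turn right 98°, forward 6.0 m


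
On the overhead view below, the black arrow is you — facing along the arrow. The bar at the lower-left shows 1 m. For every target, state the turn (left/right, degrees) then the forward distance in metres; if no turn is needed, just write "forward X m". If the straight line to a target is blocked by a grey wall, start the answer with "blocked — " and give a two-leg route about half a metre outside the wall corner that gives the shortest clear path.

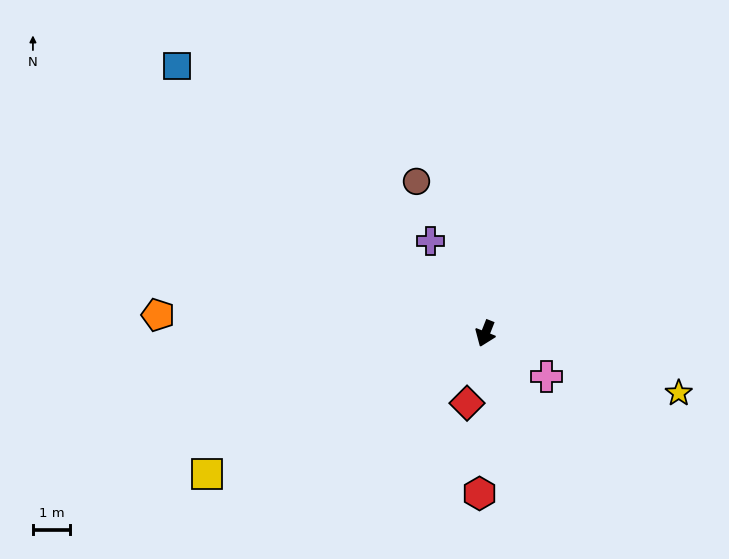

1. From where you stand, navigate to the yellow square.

turn right 42°, forward 8.4 m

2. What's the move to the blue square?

turn right 109°, forward 11.0 m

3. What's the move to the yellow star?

turn left 94°, forward 5.4 m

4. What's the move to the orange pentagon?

turn right 72°, forward 8.8 m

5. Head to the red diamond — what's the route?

turn left 7°, forward 1.9 m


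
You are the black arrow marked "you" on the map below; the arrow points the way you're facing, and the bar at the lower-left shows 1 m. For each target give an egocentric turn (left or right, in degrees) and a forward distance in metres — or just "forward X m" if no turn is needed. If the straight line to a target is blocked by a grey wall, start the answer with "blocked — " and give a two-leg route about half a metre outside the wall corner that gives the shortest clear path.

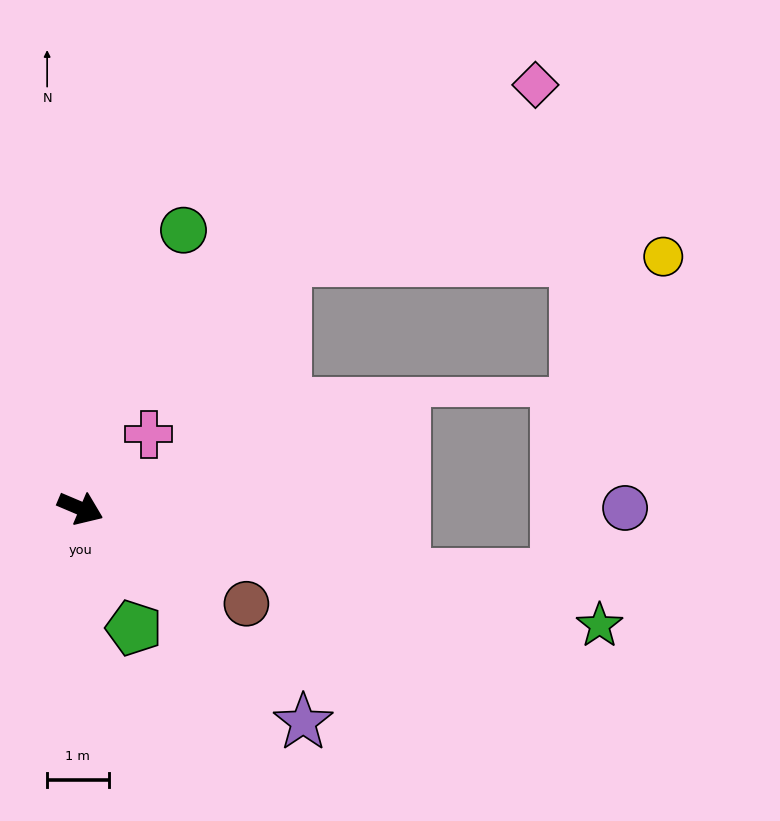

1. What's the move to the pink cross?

turn left 70°, forward 1.6 m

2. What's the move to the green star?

turn left 10°, forward 8.7 m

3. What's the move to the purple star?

turn right 21°, forward 5.0 m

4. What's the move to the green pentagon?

turn right 43°, forward 2.1 m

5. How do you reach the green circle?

turn left 93°, forward 4.8 m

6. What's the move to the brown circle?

turn right 7°, forward 3.1 m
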